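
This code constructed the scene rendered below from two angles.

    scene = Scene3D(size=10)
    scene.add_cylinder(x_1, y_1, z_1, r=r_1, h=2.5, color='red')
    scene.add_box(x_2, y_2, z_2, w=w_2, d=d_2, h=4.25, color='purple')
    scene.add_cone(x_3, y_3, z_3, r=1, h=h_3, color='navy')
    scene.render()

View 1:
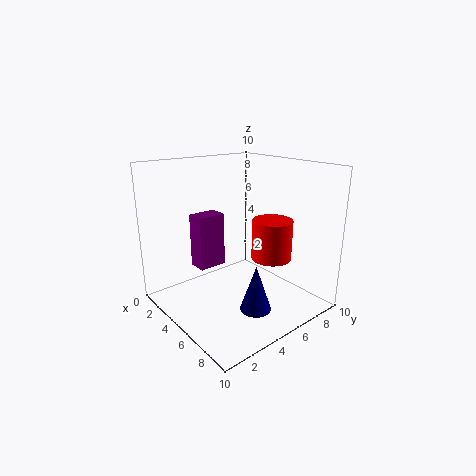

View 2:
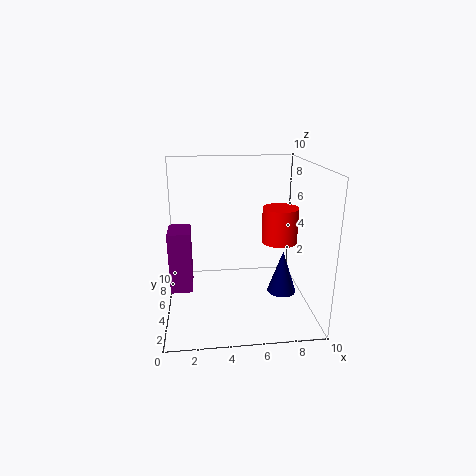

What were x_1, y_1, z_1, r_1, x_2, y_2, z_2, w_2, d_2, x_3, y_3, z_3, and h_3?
x_1 = 8, y_1 = 5.25, z_1 = 4.5, r_1 = 1.25, x_2 = 0.25, y_2 = 4, z_2 = 1.5, w_2 = 1.5, d_2 = 2.25, x_3 = 8, y_3 = 4, z_3 = 1.25, h_3 = 3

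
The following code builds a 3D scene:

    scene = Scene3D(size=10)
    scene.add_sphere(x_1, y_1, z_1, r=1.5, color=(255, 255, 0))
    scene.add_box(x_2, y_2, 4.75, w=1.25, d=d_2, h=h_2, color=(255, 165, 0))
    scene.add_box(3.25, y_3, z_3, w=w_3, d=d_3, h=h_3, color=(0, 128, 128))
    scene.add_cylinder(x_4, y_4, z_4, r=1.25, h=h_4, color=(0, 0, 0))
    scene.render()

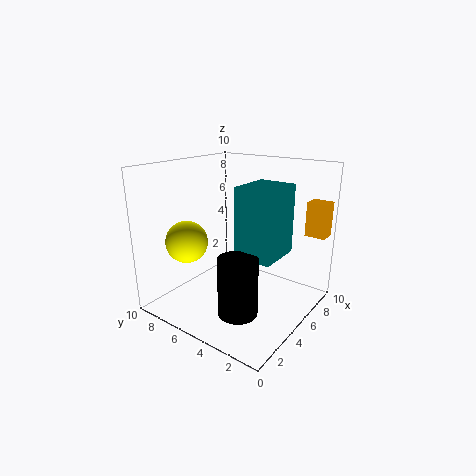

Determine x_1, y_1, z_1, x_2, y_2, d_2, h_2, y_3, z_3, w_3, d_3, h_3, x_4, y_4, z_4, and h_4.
x_1 = 3.25
y_1 = 8.25
z_1 = 4.5
x_2 = 8.75
y_2 = 0.25
d_2 = 1.5
h_2 = 2.5
y_3 = 1.5
z_3 = 4.5
w_3 = 3
d_3 = 2.5
h_3 = 4.5
x_4 = 2.25
y_4 = 3
z_4 = 1.25
h_4 = 3.75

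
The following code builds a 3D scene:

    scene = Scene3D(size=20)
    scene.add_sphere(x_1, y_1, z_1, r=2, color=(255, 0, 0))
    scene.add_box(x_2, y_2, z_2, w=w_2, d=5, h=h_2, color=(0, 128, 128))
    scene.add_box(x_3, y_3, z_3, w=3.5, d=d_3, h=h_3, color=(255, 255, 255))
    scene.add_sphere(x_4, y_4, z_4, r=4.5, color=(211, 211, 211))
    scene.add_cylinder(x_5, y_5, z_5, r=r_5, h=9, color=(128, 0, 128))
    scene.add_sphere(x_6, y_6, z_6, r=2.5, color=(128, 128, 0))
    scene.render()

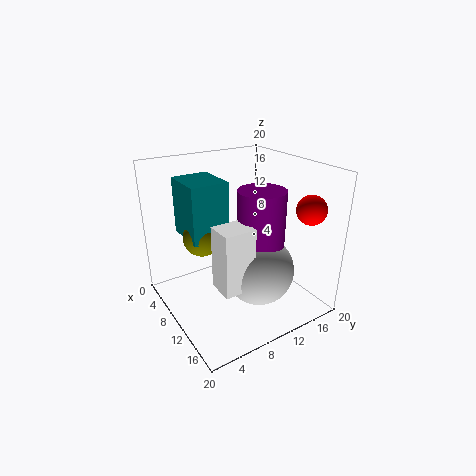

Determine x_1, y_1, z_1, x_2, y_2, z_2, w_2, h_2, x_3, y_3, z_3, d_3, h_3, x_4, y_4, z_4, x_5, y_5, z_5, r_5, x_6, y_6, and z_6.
x_1 = 16; y_1 = 17.5; z_1 = 14.5; x_2 = 5; y_2 = 3; z_2 = 11; w_2 = 6; h_2 = 7.5; x_3 = 13.5; y_3 = 4; z_3 = 6.5; d_3 = 4; h_3 = 8; x_4 = 15; y_4 = 10; z_4 = 7.5; x_5 = 14.5; y_5 = 10.5; z_5 = 9; r_5 = 3; x_6 = 9; y_6 = 5; z_6 = 11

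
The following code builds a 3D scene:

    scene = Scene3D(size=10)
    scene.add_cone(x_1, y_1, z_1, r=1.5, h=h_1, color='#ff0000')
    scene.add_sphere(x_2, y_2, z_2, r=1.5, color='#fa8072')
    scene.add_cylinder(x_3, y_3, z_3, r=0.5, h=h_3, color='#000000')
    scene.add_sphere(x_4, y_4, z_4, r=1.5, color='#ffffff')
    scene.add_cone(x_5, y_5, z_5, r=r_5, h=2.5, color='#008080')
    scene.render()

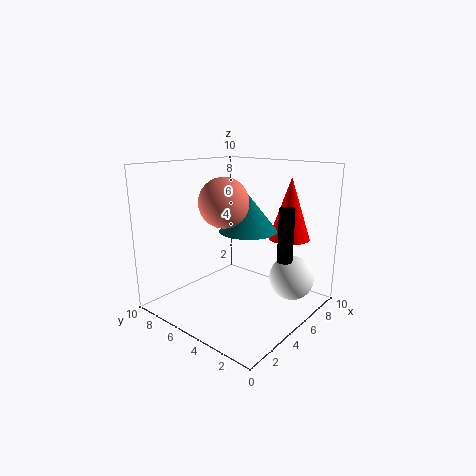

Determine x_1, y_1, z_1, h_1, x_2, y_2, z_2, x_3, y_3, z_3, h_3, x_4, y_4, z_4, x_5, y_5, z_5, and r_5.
x_1 = 8.5; y_1 = 3; z_1 = 4.5; h_1 = 4.5; x_2 = 2.5; y_2 = 4; z_2 = 8; x_3 = 5.5; y_3 = 1.5; z_3 = 4; h_3 = 3.5; x_4 = 6.5; y_4 = 1.5; z_4 = 2.5; x_5 = 5.5; y_5 = 4.5; z_5 = 5.5; r_5 = 2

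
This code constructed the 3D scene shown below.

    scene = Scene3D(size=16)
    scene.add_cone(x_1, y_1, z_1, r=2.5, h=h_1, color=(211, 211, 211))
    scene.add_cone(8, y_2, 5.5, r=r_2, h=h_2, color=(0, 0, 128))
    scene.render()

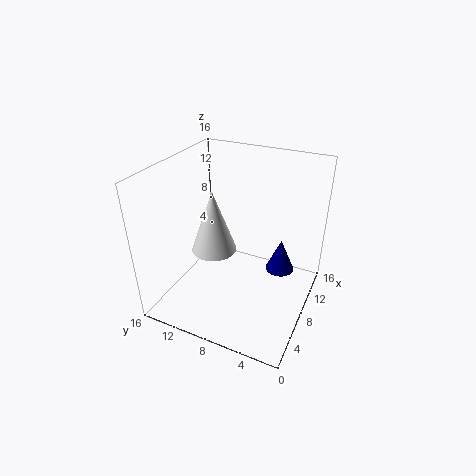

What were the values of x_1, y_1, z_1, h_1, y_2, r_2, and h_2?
x_1 = 7, y_1 = 10.5, z_1 = 6.5, h_1 = 7, y_2 = 3, r_2 = 1.5, h_2 = 3.5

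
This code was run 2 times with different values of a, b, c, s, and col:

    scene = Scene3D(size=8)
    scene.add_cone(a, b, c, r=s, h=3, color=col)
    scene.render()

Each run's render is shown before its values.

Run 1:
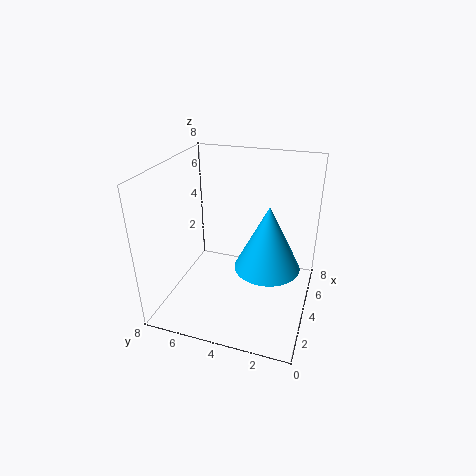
a = 1.5
b = 1.75
c = 4.25
s = 1.5
col = 'deepskyblue'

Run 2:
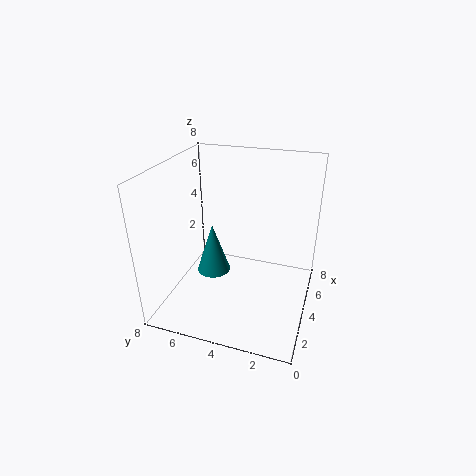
a = 4.5
b = 5.75
c = 1.25
s = 1
col = 'teal'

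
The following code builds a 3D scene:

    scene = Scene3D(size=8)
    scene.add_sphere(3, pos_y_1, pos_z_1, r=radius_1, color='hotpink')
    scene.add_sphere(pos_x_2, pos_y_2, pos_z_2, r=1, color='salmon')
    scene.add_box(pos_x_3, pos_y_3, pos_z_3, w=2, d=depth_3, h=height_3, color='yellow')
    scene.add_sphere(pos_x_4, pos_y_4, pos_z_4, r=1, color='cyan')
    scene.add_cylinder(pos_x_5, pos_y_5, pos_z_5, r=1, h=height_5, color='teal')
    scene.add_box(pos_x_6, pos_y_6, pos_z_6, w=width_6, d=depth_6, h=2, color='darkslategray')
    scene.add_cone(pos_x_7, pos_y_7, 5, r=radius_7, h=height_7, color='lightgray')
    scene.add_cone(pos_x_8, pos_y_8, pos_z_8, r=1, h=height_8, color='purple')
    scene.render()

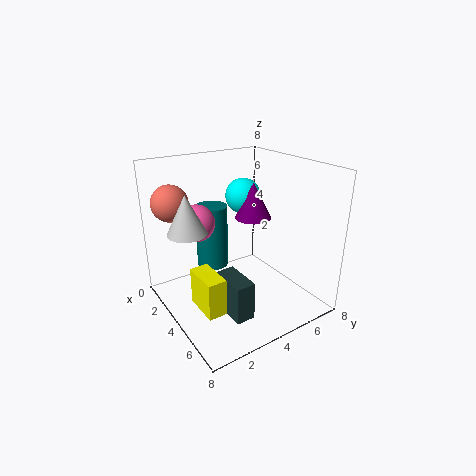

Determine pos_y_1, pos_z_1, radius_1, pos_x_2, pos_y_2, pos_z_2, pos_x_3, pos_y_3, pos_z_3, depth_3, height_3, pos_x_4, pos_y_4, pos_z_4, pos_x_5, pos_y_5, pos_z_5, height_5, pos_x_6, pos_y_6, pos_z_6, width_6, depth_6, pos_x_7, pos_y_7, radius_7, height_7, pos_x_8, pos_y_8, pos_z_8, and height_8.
pos_y_1 = 2; pos_z_1 = 5; radius_1 = 1; pos_x_2 = 2; pos_y_2 = 1; pos_z_2 = 6; pos_x_3 = 4; pos_y_3 = 1; pos_z_3 = 1; depth_3 = 1; height_3 = 2; pos_x_4 = 3; pos_y_4 = 5; pos_z_4 = 6; pos_x_5 = 1; pos_y_5 = 4; pos_z_5 = 1; height_5 = 4; pos_x_6 = 5; pos_y_6 = 2; pos_z_6 = 1; width_6 = 2; depth_6 = 1; pos_x_7 = 4; pos_y_7 = 1; radius_7 = 1; height_7 = 2; pos_x_8 = 4; pos_y_8 = 5; pos_z_8 = 5; height_8 = 2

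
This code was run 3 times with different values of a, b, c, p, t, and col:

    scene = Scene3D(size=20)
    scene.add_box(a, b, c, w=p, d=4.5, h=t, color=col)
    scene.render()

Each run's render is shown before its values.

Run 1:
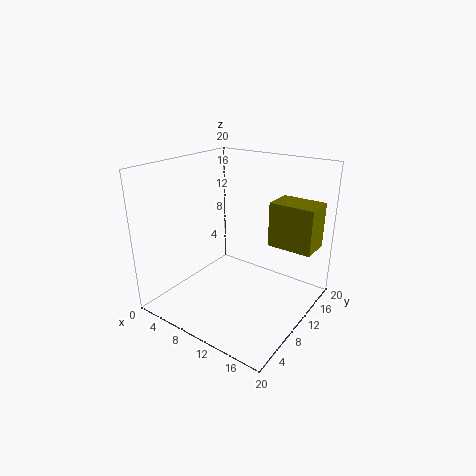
a = 12.5; b = 14; c = 8; p = 6.5; t = 6.5; col = 'olive'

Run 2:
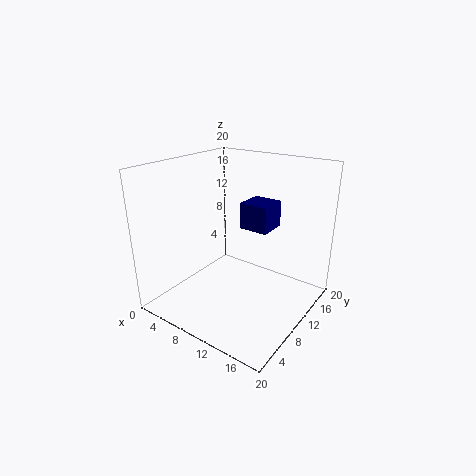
a = 7.5; b = 14; c = 9.5; p = 4.5; t = 4; col = 'navy'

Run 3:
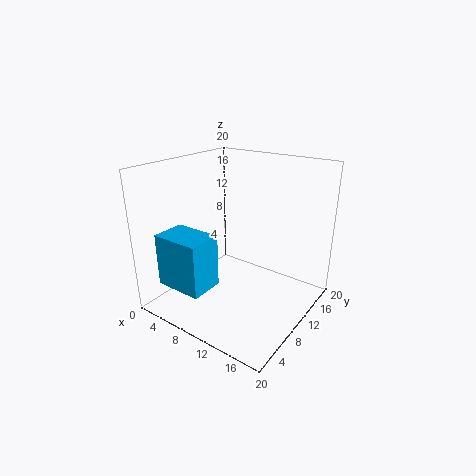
a = 3.5; b = 1; c = 5; p = 6.5; t = 7; col = 'deepskyblue'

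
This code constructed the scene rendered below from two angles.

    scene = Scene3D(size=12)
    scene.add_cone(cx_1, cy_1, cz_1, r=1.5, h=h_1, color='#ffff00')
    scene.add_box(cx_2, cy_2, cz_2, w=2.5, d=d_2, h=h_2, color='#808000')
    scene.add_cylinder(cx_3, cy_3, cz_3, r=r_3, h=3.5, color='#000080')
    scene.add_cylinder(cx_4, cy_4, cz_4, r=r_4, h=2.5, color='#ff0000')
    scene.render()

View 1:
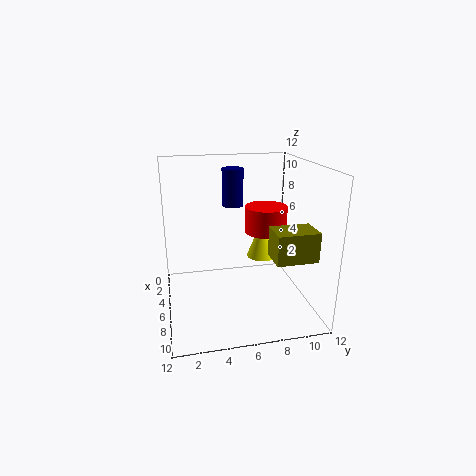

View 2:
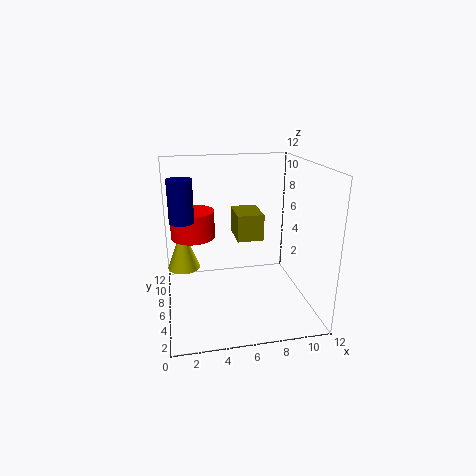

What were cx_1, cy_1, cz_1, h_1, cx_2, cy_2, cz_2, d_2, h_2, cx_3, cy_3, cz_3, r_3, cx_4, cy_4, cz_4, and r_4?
cx_1 = 1.5, cy_1 = 9.5, cz_1 = 2, h_1 = 4, cx_2 = 6.5, cy_2 = 8.5, cz_2 = 4.5, d_2 = 3.5, h_2 = 2.5, cx_3 = 1.5, cy_3 = 6.5, cz_3 = 7.5, r_3 = 1, cx_4 = 2.5, cy_4 = 9.5, cz_4 = 5, r_4 = 2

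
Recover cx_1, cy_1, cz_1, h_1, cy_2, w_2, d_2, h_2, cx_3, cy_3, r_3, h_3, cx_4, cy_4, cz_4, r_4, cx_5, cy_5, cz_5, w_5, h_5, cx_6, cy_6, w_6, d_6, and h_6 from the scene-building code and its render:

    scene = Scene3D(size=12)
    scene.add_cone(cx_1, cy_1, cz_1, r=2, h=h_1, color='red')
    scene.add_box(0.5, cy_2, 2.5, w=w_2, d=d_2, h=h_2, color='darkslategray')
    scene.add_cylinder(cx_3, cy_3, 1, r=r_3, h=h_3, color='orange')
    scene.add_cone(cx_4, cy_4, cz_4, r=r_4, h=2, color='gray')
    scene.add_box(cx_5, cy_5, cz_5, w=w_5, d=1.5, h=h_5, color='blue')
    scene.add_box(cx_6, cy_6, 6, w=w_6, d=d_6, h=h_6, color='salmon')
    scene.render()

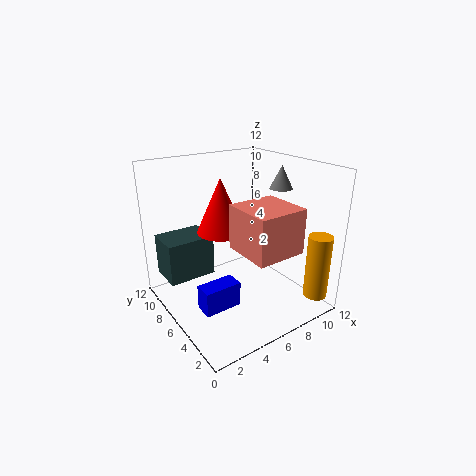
cx_1 = 5, cy_1 = 7, cz_1 = 6.5, h_1 = 4.5, cy_2 = 7.5, w_2 = 4, d_2 = 3, h_2 = 3.5, cx_3 = 11, cy_3 = 1.5, r_3 = 1, h_3 = 5.5, cx_4 = 10.5, cy_4 = 6, cz_4 = 9.5, r_4 = 1, cx_5 = 1.5, cy_5 = 3.5, cz_5 = 1.5, w_5 = 3, h_5 = 2, cx_6 = 4.5, cy_6 = 1, w_6 = 4, d_6 = 4, h_6 = 3.5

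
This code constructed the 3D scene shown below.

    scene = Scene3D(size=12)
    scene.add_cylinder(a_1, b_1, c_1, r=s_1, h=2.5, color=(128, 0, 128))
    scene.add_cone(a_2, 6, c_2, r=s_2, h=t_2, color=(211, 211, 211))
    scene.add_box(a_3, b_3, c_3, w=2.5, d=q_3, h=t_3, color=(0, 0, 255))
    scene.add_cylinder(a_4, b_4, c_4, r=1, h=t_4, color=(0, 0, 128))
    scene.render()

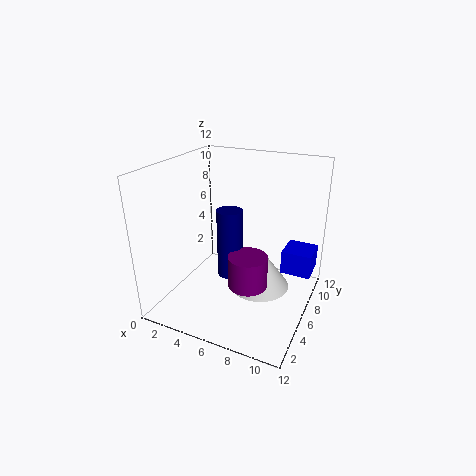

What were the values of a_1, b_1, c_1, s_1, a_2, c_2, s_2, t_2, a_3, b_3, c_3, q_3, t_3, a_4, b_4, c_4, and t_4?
a_1 = 8
b_1 = 3.5
c_1 = 3.5
s_1 = 1.5
a_2 = 8
c_2 = 2
s_2 = 2.5
t_2 = 3.5
a_3 = 9.5
b_3 = 7
c_3 = 3
q_3 = 2.5
t_3 = 2
a_4 = 6
b_4 = 4.5
c_4 = 3.5
t_4 = 5.5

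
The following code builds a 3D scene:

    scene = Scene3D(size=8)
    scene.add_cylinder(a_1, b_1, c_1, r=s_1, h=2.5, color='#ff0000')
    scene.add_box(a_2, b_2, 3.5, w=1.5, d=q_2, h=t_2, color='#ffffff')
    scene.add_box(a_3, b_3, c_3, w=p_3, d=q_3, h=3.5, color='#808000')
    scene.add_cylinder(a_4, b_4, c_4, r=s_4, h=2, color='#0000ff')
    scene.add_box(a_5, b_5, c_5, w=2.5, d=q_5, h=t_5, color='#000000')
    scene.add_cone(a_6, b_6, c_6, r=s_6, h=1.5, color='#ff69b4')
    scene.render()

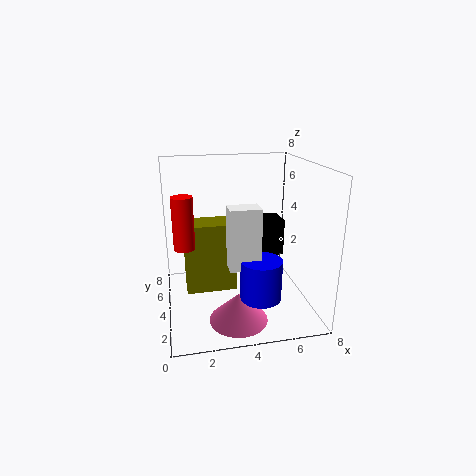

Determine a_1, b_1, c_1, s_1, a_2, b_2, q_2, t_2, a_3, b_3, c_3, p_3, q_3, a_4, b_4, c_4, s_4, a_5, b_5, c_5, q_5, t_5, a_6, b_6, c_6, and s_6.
a_1 = 1; b_1 = 2; c_1 = 4.5; s_1 = 0.5; a_2 = 3; b_2 = 1; q_2 = 1; t_2 = 3; a_3 = 1; b_3 = 2; c_3 = 2; p_3 = 2.5; q_3 = 1.5; a_4 = 4.5; b_4 = 1; c_4 = 2; s_4 = 1; a_5 = 4; b_5 = 3.5; c_5 = 3; q_5 = 1.5; t_5 = 2; a_6 = 3.5; b_6 = 1.5; c_6 = 0.5; s_6 = 1.5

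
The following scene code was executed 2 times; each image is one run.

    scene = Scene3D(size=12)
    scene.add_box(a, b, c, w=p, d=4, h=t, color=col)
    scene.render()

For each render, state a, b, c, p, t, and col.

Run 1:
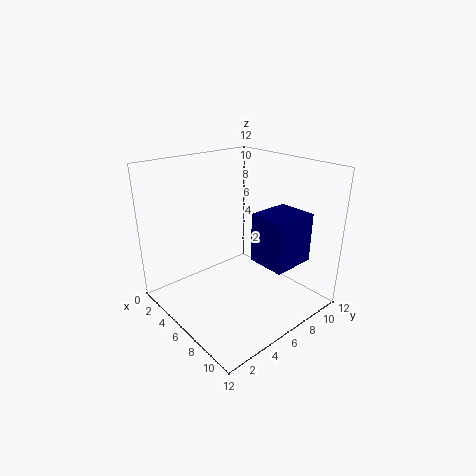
a = 5.5; b = 8; c = 3; p = 3.5; t = 4.5; col = 'navy'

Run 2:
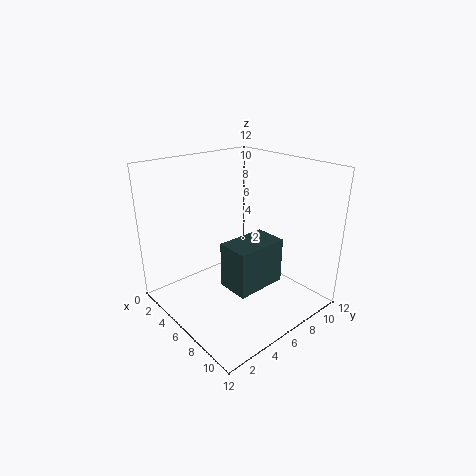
a = 7.5; b = 3; c = 3.5; p = 2.5; t = 3.5; col = 'darkslategray'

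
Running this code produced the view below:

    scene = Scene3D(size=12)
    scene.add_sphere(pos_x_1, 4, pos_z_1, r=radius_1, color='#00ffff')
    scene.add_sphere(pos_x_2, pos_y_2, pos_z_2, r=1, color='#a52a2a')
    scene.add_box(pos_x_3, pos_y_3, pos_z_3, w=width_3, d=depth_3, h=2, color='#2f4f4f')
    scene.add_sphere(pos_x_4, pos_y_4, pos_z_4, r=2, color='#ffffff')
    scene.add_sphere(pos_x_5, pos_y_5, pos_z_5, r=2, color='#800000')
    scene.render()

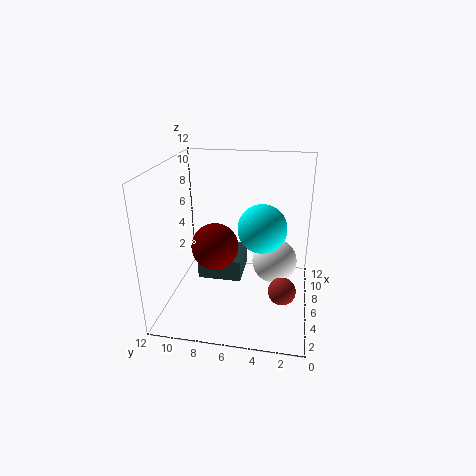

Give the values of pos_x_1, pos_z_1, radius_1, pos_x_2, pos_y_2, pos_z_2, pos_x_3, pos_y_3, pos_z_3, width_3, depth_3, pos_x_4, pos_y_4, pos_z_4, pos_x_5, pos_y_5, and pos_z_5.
pos_x_1 = 6, pos_z_1 = 7, radius_1 = 2, pos_x_2 = 2, pos_y_2 = 2, pos_z_2 = 4, pos_x_3 = 7, pos_y_3 = 6, pos_z_3 = 1, width_3 = 4, depth_3 = 4, pos_x_4 = 8, pos_y_4 = 3, pos_z_4 = 3, pos_x_5 = 6, pos_y_5 = 8, pos_z_5 = 5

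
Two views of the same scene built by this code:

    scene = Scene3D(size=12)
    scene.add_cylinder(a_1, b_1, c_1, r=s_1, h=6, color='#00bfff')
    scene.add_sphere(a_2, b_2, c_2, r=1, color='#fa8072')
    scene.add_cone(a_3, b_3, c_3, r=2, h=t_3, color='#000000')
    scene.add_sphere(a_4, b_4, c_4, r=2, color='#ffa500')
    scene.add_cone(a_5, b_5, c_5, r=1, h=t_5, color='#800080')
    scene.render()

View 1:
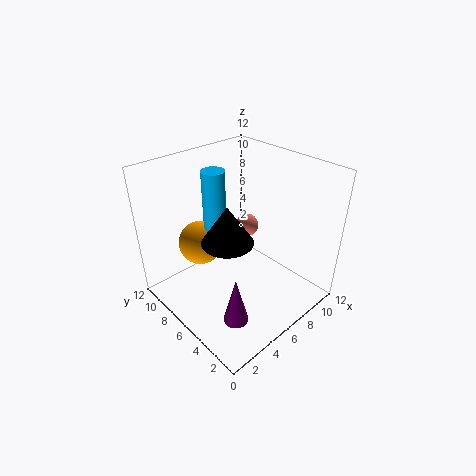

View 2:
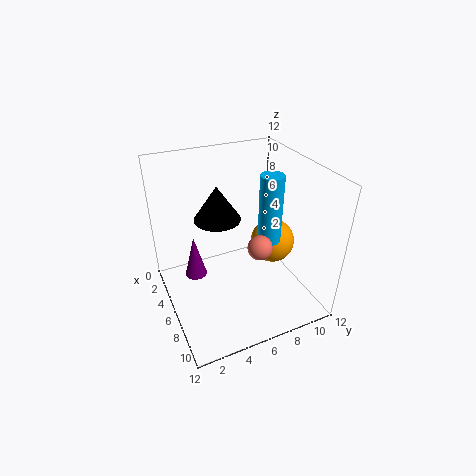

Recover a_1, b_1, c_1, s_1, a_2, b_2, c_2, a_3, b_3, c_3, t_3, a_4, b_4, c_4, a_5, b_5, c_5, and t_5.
a_1 = 6; b_1 = 9; c_1 = 5; s_1 = 1; a_2 = 8; b_2 = 7; c_2 = 6; a_3 = 4; b_3 = 5; c_3 = 7; t_3 = 3; a_4 = 5; b_4 = 10; c_4 = 4; a_5 = 3; b_5 = 3; c_5 = 1; t_5 = 4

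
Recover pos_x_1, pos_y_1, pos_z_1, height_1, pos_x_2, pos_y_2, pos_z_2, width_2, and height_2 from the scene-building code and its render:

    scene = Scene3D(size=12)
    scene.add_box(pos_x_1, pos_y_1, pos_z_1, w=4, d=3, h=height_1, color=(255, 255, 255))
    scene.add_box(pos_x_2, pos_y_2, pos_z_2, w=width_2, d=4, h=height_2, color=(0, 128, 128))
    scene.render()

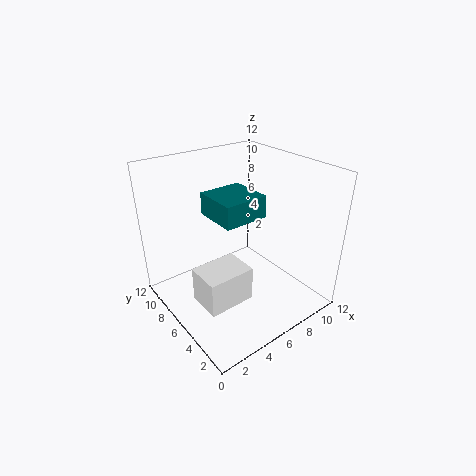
pos_x_1 = 2
pos_y_1 = 4
pos_z_1 = 1
height_1 = 3
pos_x_2 = 5
pos_y_2 = 6
pos_z_2 = 7
width_2 = 4
height_2 = 2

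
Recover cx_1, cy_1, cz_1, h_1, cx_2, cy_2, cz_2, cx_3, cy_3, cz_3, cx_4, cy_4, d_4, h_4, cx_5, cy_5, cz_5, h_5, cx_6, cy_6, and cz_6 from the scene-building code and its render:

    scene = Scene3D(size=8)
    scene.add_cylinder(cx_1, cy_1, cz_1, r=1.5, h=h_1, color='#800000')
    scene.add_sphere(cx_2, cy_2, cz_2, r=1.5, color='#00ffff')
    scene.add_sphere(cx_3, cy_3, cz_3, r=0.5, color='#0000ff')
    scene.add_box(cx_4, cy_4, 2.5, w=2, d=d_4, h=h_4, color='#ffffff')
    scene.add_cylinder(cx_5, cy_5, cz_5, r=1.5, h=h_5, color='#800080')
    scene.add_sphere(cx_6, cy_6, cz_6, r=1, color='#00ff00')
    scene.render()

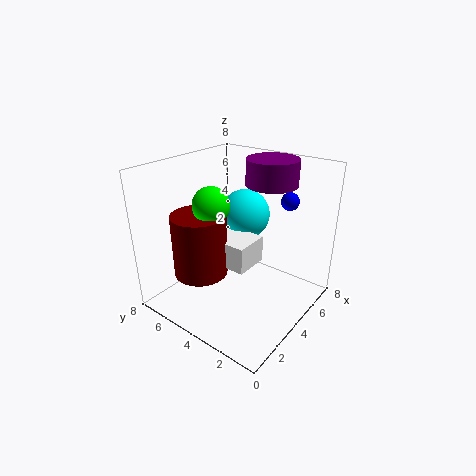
cx_1 = 2.5, cy_1 = 5.5, cz_1 = 2, h_1 = 3.5, cx_2 = 6, cy_2 = 5, cz_2 = 4.5, cx_3 = 6, cy_3 = 2, cz_3 = 6, cx_4 = 3, cy_4 = 3, d_4 = 2.5, h_4 = 1.5, cx_5 = 6.5, cy_5 = 3.5, cz_5 = 6.5, h_5 = 1.5, cx_6 = 3, cy_6 = 5, cz_6 = 6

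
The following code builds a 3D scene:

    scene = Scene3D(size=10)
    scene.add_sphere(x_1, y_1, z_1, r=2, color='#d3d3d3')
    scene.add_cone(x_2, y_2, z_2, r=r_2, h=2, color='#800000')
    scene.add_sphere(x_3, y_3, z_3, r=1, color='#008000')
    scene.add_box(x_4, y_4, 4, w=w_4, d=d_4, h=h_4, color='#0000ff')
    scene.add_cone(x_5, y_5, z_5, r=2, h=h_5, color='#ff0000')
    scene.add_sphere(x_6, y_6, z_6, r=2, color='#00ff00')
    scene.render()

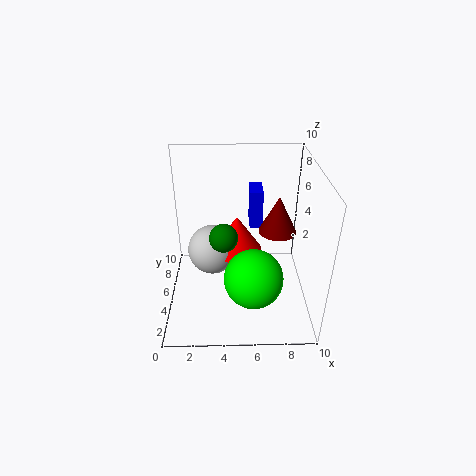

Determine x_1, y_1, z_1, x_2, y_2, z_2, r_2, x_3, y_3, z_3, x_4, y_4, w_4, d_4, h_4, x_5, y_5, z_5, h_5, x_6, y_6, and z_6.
x_1 = 3; y_1 = 8; z_1 = 2; x_2 = 7; y_2 = 1; z_2 = 8; r_2 = 1; x_3 = 4; y_3 = 5; z_3 = 5; x_4 = 6; y_4 = 8; w_4 = 1; d_4 = 2; h_4 = 3; x_5 = 5; y_5 = 8; z_5 = 2; h_5 = 3; x_6 = 6; y_6 = 3; z_6 = 3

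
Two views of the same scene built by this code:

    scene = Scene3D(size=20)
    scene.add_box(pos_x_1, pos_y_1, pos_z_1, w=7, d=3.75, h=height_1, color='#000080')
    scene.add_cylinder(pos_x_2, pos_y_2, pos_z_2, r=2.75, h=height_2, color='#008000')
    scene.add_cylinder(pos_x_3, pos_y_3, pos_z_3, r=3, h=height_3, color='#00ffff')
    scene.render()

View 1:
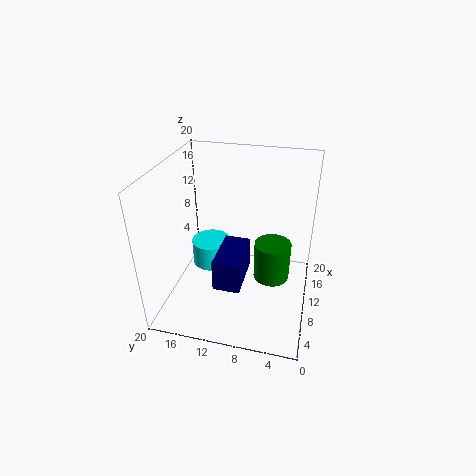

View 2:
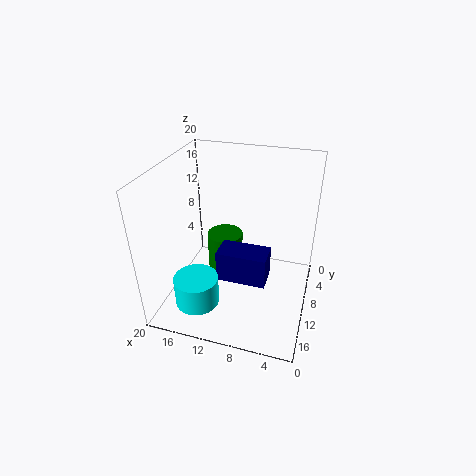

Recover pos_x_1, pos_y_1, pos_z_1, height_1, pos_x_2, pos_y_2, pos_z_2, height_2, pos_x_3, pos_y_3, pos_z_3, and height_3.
pos_x_1 = 5.5; pos_y_1 = 8.75; pos_z_1 = 4; height_1 = 4.5; pos_x_2 = 13.5; pos_y_2 = 5.5; pos_z_2 = 1.5; height_2 = 6; pos_x_3 = 14.25; pos_y_3 = 15.5; pos_z_3 = 2.25; height_3 = 4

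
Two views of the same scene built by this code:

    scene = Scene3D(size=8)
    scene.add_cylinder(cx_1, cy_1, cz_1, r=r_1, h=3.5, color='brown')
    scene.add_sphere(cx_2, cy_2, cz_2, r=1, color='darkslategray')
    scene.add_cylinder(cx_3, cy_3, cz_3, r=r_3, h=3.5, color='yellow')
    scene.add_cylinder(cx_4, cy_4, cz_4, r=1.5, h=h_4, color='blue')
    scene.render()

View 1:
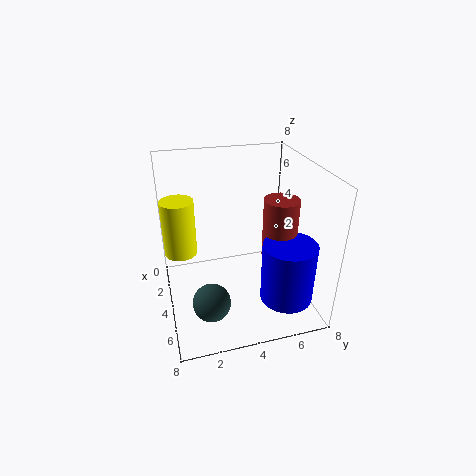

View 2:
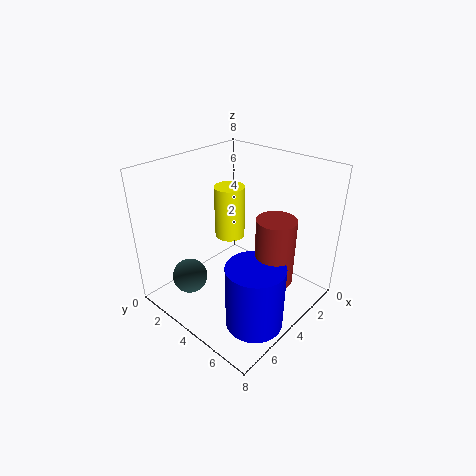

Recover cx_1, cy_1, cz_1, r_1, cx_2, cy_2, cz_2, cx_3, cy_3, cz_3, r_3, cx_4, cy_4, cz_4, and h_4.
cx_1 = 4, cy_1 = 6.5, cz_1 = 2.5, r_1 = 1, cx_2 = 6, cy_2 = 2, cz_2 = 1.5, cx_3 = 1.5, cy_3 = 1, cz_3 = 2, r_3 = 1, cx_4 = 5.5, cy_4 = 6.5, cz_4 = 0.5, h_4 = 3.5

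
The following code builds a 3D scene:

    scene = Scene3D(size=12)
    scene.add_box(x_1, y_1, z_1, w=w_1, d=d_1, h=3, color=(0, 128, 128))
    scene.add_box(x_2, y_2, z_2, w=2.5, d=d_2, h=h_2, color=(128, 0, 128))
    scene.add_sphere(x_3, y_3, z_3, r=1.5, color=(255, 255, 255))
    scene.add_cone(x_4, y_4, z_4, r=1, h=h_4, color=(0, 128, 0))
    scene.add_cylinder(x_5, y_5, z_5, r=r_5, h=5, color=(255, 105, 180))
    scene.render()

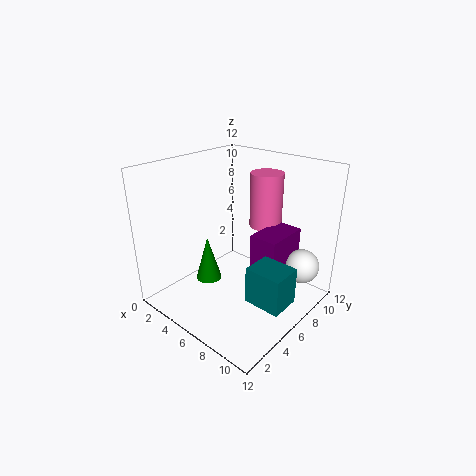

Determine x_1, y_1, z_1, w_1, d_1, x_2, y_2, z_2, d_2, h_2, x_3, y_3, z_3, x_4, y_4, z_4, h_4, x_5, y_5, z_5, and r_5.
x_1 = 8.5, y_1 = 4, z_1 = 2, w_1 = 3, d_1 = 2.5, x_2 = 6.5, y_2 = 7, z_2 = 1.5, d_2 = 4, h_2 = 4.5, x_3 = 10, y_3 = 10, z_3 = 3, x_4 = 5.5, y_4 = 3, z_4 = 3.5, h_4 = 3.5, x_5 = 5.5, y_5 = 10.5, z_5 = 5.5, r_5 = 1.5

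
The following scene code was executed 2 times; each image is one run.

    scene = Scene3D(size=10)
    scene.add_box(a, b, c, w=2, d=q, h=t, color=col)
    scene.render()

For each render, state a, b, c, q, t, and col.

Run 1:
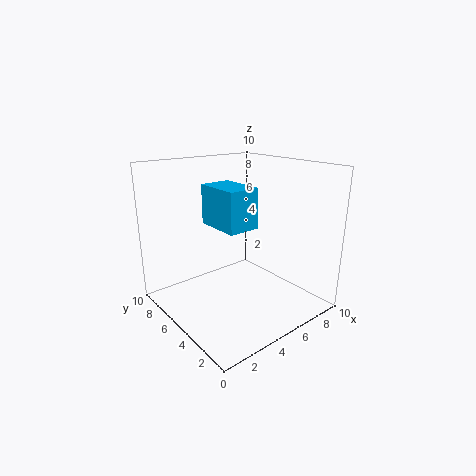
a = 2.5; b = 2.5; c = 6.5; q = 3; t = 2.5; col = 'deepskyblue'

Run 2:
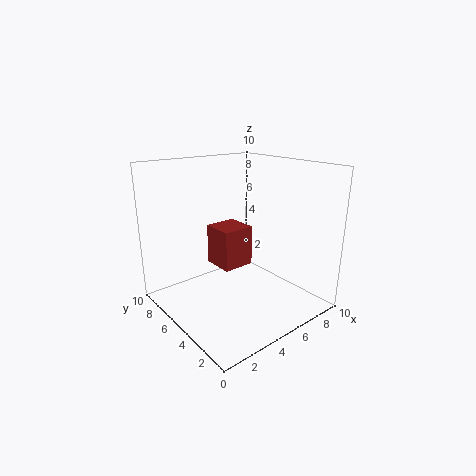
a = 2.5; b = 3; c = 4; q = 2; t = 2.5; col = 'brown'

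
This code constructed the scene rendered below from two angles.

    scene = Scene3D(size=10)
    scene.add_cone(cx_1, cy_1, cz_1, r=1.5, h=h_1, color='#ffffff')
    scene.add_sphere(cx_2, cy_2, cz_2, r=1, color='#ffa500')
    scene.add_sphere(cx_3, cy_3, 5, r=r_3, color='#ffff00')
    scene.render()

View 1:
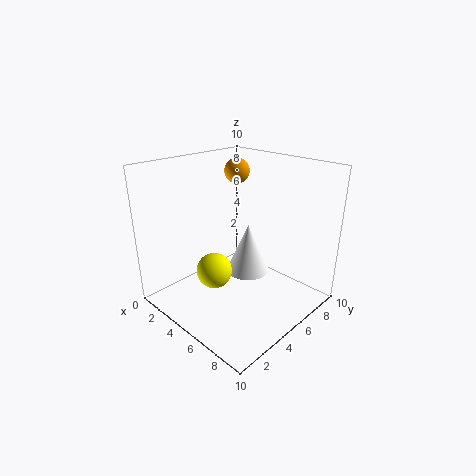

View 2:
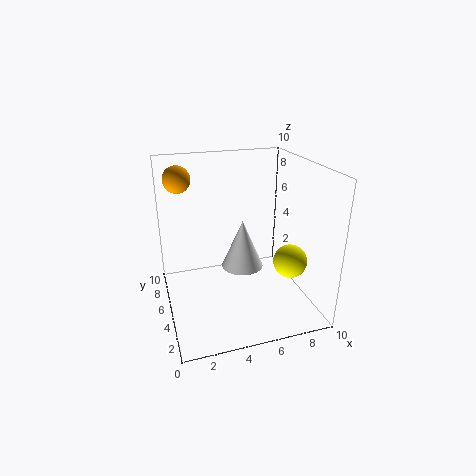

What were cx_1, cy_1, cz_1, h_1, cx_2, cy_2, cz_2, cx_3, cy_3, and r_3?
cx_1 = 5.5; cy_1 = 5.5; cz_1 = 2.5; h_1 = 3.5; cx_2 = 1.5; cy_2 = 8.5; cz_2 = 8.5; cx_3 = 7; cy_3 = 1; r_3 = 1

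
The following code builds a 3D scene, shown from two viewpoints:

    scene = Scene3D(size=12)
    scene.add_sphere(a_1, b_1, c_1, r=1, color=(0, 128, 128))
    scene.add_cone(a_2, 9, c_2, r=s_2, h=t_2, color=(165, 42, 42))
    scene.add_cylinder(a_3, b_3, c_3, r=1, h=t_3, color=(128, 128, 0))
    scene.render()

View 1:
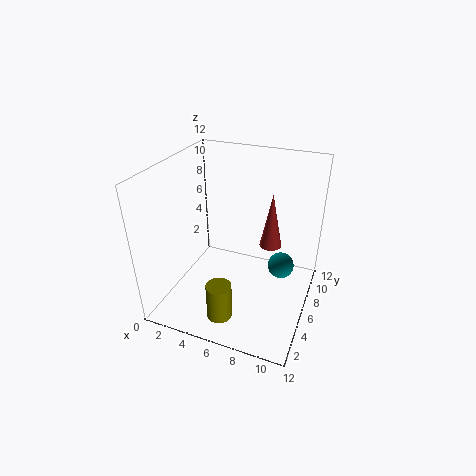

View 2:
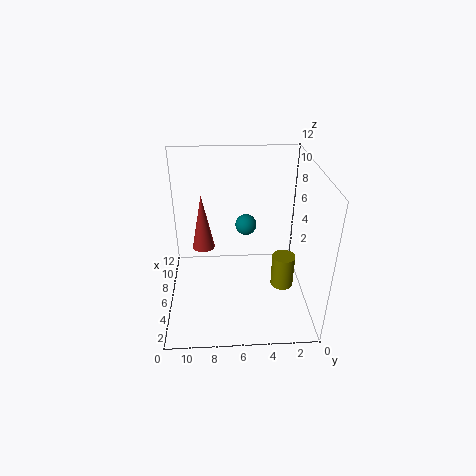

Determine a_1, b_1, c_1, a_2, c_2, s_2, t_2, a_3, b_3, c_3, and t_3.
a_1 = 10; b_1 = 5; c_1 = 5; a_2 = 8; c_2 = 4; s_2 = 1; t_2 = 5; a_3 = 6; b_3 = 2; c_3 = 1; t_3 = 3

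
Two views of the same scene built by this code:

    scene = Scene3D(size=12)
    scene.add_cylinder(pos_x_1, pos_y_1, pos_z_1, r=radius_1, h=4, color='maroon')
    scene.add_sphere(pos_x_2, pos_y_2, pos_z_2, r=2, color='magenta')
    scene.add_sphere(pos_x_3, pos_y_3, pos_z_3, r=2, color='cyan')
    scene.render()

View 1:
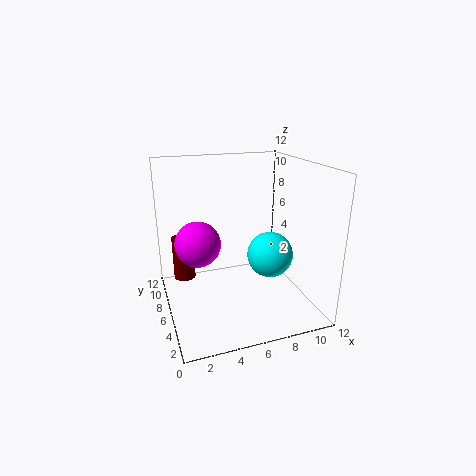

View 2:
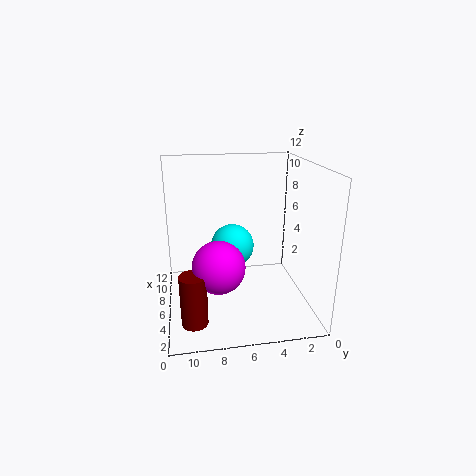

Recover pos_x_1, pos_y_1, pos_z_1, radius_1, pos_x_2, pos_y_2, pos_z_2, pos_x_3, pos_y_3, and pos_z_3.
pos_x_1 = 2, pos_y_1 = 10, pos_z_1 = 1, radius_1 = 1, pos_x_2 = 3, pos_y_2 = 8, pos_z_2 = 5, pos_x_3 = 9, pos_y_3 = 6, pos_z_3 = 4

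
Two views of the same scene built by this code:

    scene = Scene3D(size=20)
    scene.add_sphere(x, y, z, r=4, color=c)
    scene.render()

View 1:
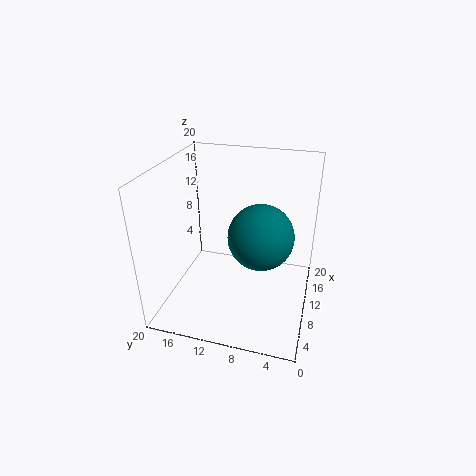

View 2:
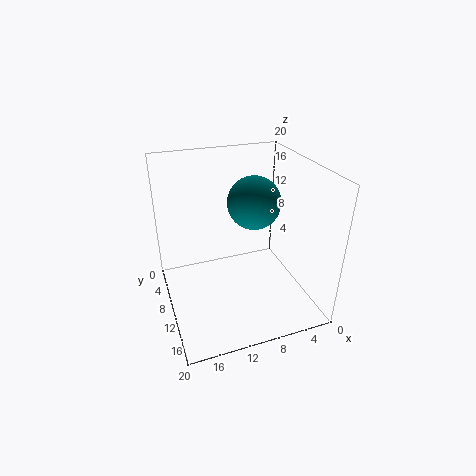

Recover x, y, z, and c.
x = 6, y = 6, z = 13, c = 'teal'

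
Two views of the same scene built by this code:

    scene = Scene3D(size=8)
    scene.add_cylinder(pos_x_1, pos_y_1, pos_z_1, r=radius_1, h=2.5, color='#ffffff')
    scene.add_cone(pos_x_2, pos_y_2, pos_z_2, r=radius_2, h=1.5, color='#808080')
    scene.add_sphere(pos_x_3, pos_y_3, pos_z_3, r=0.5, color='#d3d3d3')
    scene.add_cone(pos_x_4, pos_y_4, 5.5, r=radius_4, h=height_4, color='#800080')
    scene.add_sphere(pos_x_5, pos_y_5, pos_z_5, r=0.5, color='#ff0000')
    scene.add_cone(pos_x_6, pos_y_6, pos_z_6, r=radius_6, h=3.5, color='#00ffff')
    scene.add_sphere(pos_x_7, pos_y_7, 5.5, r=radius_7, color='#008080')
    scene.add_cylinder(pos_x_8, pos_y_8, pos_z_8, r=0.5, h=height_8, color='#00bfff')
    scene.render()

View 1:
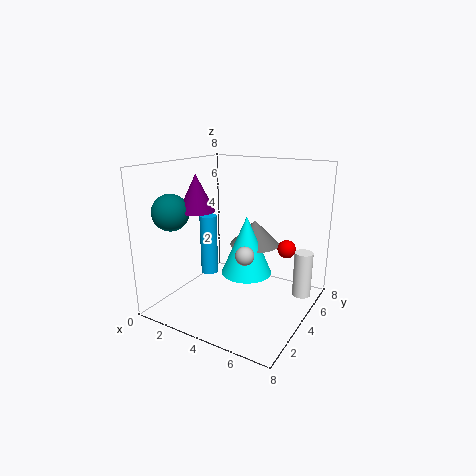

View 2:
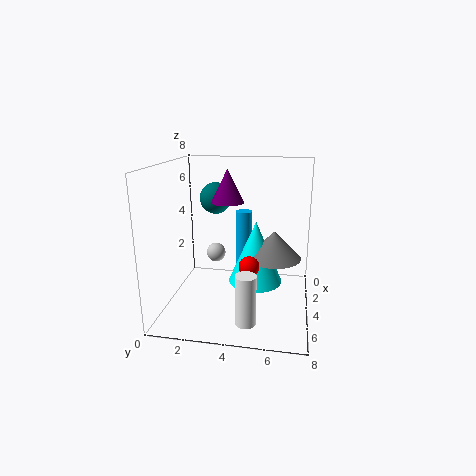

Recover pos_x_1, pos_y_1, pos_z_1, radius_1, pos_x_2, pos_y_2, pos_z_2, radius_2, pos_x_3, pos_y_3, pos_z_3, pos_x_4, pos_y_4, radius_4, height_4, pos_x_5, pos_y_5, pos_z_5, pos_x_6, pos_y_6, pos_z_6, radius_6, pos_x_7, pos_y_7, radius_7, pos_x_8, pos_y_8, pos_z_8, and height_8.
pos_x_1 = 7.5; pos_y_1 = 5; pos_z_1 = 1; radius_1 = 0.5; pos_x_2 = 4; pos_y_2 = 6; pos_z_2 = 3; radius_2 = 1.5; pos_x_3 = 5; pos_y_3 = 3; pos_z_3 = 3.5; pos_x_4 = 2; pos_y_4 = 3; radius_4 = 1; height_4 = 2; pos_x_5 = 6.5; pos_y_5 = 5; pos_z_5 = 3.5; pos_x_6 = 4; pos_y_6 = 5; pos_z_6 = 1.5; radius_6 = 1.5; pos_x_7 = 1; pos_y_7 = 2; radius_7 = 1; pos_x_8 = 2; pos_y_8 = 4; pos_z_8 = 1.5; height_8 = 3.5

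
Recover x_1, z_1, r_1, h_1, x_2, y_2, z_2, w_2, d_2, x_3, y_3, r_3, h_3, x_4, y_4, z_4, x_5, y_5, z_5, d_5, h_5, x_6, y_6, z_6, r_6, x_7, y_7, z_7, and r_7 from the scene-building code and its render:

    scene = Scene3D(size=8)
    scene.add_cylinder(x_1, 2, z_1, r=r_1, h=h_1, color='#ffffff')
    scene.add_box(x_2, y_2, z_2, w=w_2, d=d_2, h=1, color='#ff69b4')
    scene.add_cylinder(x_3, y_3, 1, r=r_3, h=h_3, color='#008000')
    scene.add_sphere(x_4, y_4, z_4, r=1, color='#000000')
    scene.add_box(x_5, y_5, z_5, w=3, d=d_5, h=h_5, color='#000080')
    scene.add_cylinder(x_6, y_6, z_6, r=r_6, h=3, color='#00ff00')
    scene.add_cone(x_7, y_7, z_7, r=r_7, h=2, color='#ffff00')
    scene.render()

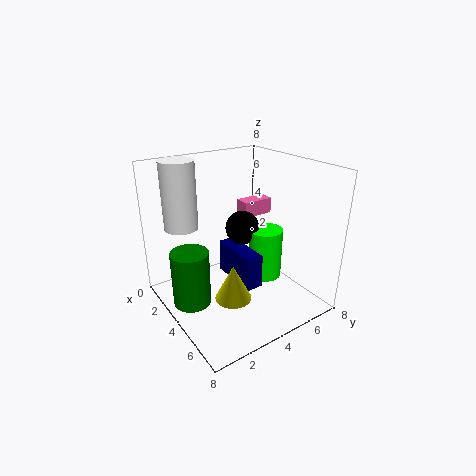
x_1 = 1, z_1 = 4, r_1 = 1, h_1 = 4, x_2 = 1, y_2 = 6, z_2 = 4, w_2 = 1, d_2 = 2, x_3 = 4, y_3 = 1, r_3 = 1, h_3 = 3, x_4 = 3, y_4 = 5, z_4 = 4, x_5 = 2, y_5 = 4, z_5 = 1, d_5 = 1, h_5 = 2, x_6 = 4, y_6 = 6, z_6 = 1, r_6 = 1, x_7 = 5, y_7 = 3, z_7 = 1, r_7 = 1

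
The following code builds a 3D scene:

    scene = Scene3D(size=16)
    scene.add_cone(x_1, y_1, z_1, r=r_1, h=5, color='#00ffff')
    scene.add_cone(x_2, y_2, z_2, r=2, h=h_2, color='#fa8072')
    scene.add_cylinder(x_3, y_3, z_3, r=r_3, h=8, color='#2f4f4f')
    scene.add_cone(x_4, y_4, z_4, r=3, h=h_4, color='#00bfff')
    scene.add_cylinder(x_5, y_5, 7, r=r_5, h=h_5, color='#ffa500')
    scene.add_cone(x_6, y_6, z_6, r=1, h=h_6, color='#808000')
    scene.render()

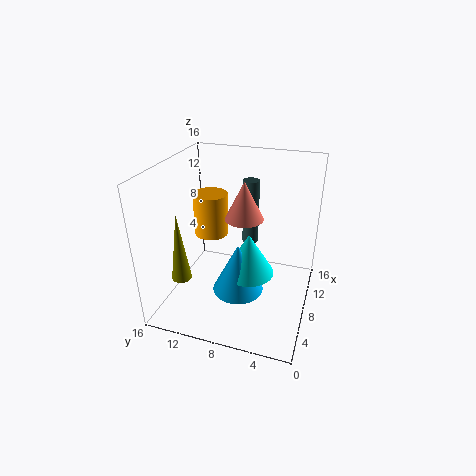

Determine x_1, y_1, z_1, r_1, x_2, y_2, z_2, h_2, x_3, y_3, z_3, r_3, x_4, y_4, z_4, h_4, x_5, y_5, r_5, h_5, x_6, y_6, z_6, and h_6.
x_1 = 9; y_1 = 7; z_1 = 3; r_1 = 3; x_2 = 7; y_2 = 7; z_2 = 11; h_2 = 4; x_3 = 13; y_3 = 8; z_3 = 5; r_3 = 1; x_4 = 8; y_4 = 8; z_4 = 1; h_4 = 6; x_5 = 10; y_5 = 12; r_5 = 2; h_5 = 5; x_6 = 2; y_6 = 12; z_6 = 6; h_6 = 7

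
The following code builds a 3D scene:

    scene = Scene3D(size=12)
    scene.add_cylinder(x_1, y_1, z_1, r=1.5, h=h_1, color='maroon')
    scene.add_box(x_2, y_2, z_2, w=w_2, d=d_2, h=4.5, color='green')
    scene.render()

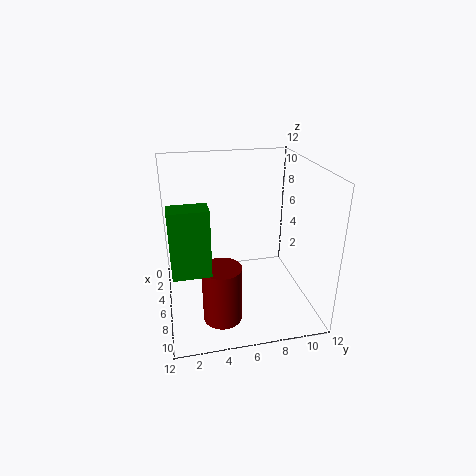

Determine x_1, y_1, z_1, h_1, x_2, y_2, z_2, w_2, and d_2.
x_1 = 9.5
y_1 = 4
z_1 = 1
h_1 = 4.5
x_2 = 10.5
y_2 = 0.5
z_2 = 6.5
w_2 = 1.5
d_2 = 2.5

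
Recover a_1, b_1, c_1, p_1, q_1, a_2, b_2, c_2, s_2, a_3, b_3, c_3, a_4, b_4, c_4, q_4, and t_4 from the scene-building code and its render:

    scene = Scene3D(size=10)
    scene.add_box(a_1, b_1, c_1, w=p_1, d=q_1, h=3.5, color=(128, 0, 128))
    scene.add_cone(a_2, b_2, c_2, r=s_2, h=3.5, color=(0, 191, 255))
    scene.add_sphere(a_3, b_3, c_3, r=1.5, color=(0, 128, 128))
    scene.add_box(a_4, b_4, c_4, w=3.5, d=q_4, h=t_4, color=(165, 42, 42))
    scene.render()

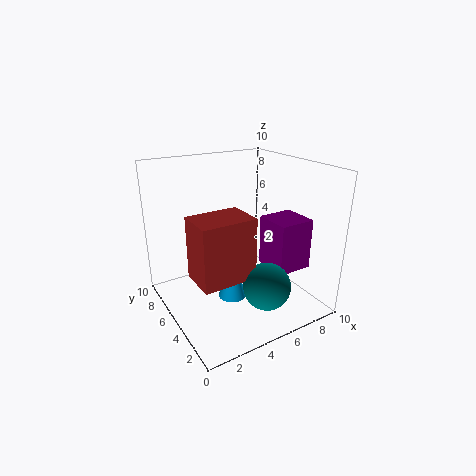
a_1 = 6.5; b_1 = 2; c_1 = 3; p_1 = 2.5; q_1 = 2.5; a_2 = 4.5; b_2 = 5; c_2 = 0.5; s_2 = 1; a_3 = 5; b_3 = 1.5; c_3 = 3; a_4 = 1; b_4 = 2; c_4 = 3.5; q_4 = 2.5; t_4 = 4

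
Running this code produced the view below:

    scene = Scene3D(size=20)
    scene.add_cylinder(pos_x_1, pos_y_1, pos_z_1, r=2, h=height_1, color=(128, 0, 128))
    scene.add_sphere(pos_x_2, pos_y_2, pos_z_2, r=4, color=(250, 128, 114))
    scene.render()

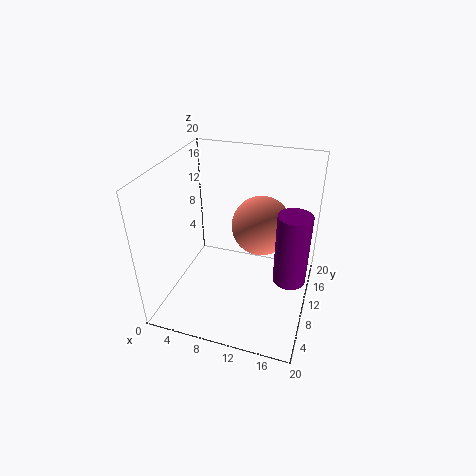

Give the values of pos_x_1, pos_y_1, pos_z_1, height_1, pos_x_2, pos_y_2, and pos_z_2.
pos_x_1 = 18, pos_y_1 = 6, pos_z_1 = 8, height_1 = 9, pos_x_2 = 13, pos_y_2 = 11, pos_z_2 = 12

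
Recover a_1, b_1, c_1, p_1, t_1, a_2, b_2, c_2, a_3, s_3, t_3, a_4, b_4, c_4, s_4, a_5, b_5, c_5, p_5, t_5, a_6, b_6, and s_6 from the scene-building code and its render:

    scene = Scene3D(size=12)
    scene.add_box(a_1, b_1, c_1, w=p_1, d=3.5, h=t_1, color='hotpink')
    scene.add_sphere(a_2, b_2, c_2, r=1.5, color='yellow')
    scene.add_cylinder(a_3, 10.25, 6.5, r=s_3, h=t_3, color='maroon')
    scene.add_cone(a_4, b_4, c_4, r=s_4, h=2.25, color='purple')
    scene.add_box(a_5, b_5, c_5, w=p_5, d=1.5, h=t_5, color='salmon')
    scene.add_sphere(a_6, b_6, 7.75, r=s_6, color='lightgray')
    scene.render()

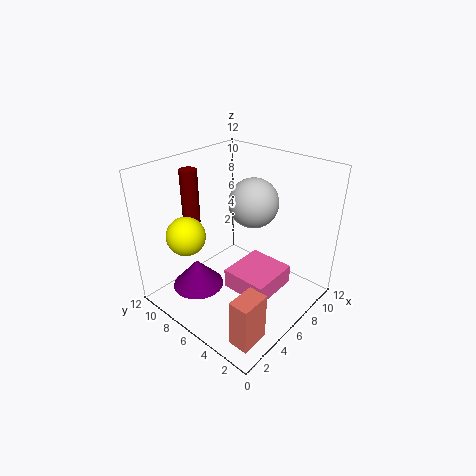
a_1 = 3
b_1 = 1.25
c_1 = 3.5
p_1 = 3.75
t_1 = 1.5
a_2 = 2
b_2 = 7.75
c_2 = 7.25
a_3 = 4.75
s_3 = 0.75
t_3 = 4.75
a_4 = 2.25
b_4 = 7
c_4 = 3
s_4 = 2
a_5 = 0.5
b_5 = 0.5
c_5 = 1.25
p_5 = 2.25
t_5 = 3.75
a_6 = 9.25
b_6 = 7
s_6 = 2.25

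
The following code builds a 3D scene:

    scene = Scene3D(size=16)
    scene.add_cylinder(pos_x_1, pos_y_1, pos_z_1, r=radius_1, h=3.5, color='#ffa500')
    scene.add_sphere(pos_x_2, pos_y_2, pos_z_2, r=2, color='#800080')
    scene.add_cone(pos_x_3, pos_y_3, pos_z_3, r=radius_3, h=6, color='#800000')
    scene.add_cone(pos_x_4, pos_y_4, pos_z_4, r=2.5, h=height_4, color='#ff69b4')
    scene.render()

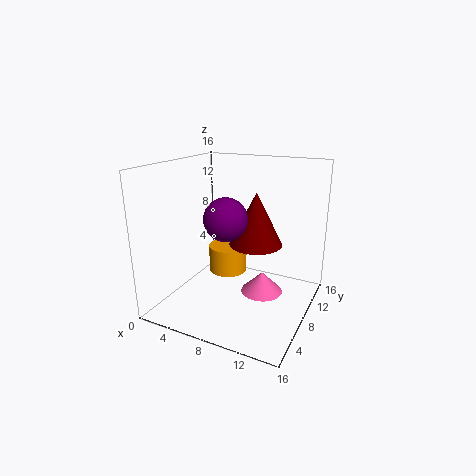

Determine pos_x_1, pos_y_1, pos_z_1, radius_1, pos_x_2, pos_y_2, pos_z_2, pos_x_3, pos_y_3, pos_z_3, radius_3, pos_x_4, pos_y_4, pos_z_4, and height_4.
pos_x_1 = 4
pos_y_1 = 13
pos_z_1 = 1
radius_1 = 2.5
pos_x_2 = 9.5
pos_y_2 = 2.5
pos_z_2 = 12
pos_x_3 = 9.5
pos_y_3 = 9.5
pos_z_3 = 7
radius_3 = 3
pos_x_4 = 10
pos_y_4 = 10.5
pos_z_4 = 0.5
height_4 = 2.5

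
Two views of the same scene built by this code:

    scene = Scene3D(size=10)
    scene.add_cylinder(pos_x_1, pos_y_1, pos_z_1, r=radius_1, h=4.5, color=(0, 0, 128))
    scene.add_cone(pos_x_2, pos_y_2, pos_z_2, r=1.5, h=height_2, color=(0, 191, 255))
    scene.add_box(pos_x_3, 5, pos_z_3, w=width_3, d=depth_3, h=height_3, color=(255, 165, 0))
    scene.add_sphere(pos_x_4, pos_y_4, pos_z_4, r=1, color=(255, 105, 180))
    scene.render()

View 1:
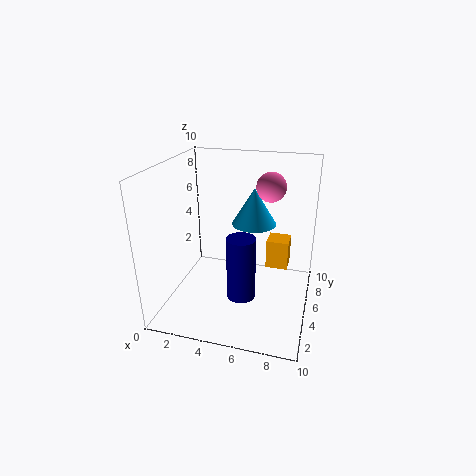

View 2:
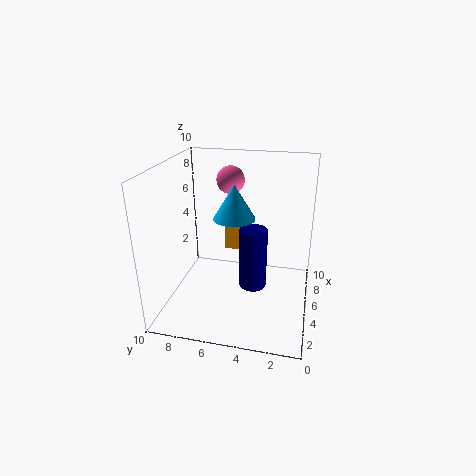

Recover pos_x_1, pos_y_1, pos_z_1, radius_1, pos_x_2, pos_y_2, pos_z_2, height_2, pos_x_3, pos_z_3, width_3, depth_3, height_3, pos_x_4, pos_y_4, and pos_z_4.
pos_x_1 = 5.5
pos_y_1 = 4
pos_z_1 = 1
radius_1 = 1
pos_x_2 = 6
pos_y_2 = 5.5
pos_z_2 = 6
height_2 = 2.5
pos_x_3 = 7
pos_z_3 = 3
width_3 = 1.5
depth_3 = 1.5
height_3 = 2
pos_x_4 = 7
pos_y_4 = 6
pos_z_4 = 8.5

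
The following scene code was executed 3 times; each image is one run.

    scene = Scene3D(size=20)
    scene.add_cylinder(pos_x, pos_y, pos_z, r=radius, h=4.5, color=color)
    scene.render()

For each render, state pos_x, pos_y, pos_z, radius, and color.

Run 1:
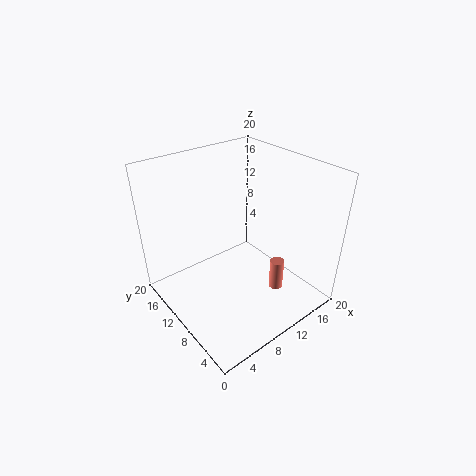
pos_x = 14
pos_y = 6
pos_z = 2
radius = 1
color = 'salmon'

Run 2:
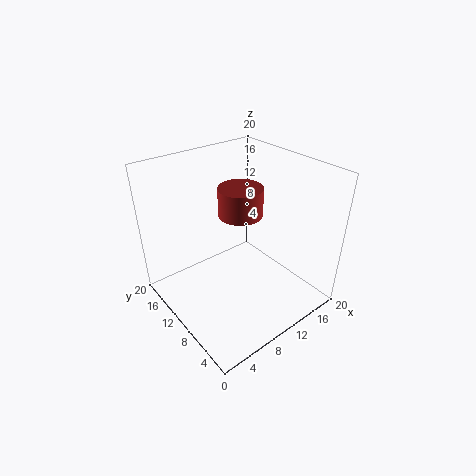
pos_x = 14.5
pos_y = 15
pos_z = 10
radius = 3.5
color = 'brown'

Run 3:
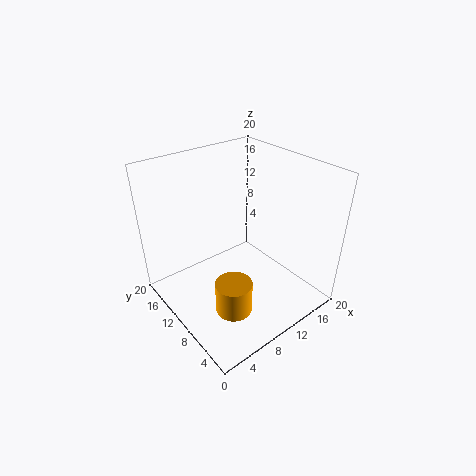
pos_x = 6.5
pos_y = 6.5
pos_z = 1.5
radius = 2.5
color = 'orange'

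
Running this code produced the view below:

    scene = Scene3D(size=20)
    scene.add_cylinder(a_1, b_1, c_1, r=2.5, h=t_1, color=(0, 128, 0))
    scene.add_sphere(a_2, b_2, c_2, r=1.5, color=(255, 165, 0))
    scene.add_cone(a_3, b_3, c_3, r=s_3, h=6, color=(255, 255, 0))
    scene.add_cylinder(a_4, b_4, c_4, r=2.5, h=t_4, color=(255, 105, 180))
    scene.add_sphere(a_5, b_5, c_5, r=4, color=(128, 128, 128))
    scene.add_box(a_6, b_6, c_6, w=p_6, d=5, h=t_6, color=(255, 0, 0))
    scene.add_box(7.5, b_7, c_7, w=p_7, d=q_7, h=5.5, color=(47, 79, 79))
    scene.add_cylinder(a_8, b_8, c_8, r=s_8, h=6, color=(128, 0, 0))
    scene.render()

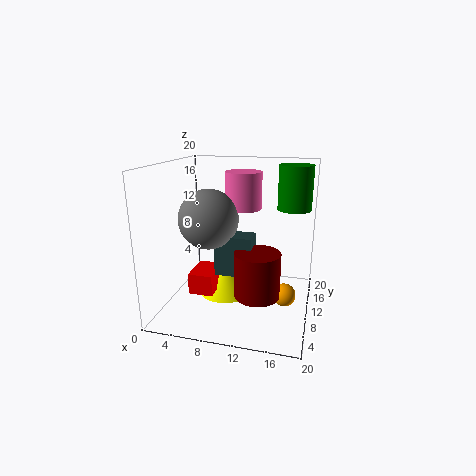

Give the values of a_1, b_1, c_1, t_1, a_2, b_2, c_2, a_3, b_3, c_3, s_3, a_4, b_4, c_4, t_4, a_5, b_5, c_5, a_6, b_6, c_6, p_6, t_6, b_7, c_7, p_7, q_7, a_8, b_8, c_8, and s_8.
a_1 = 17; b_1 = 16; c_1 = 13; t_1 = 6.5; a_2 = 17; b_2 = 7.5; c_2 = 3.5; a_3 = 7.5; b_3 = 12; c_3 = 0.5; s_3 = 4; a_4 = 10.5; b_4 = 11; c_4 = 14; t_4 = 5; a_5 = 6.5; b_5 = 8; c_5 = 13; a_6 = 3.5; b_6 = 7; c_6 = 2; p_6 = 3.5; t_6 = 3; b_7 = 7; c_7 = 5.5; p_7 = 5; q_7 = 3; a_8 = 13.5; b_8 = 6.5; c_8 = 3.5; s_8 = 3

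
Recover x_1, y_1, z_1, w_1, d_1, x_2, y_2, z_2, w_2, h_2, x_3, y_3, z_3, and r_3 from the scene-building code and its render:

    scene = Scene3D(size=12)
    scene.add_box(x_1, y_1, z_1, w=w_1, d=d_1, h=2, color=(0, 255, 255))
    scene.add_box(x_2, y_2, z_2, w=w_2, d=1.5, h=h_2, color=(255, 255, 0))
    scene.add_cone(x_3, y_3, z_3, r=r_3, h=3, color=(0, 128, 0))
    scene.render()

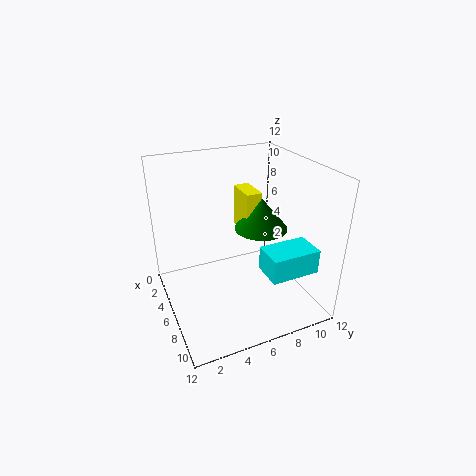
x_1 = 8; y_1 = 7; z_1 = 4; w_1 = 2.5; d_1 = 4; x_2 = 0.5; y_2 = 8; z_2 = 4.5; w_2 = 3; h_2 = 4; x_3 = 3.5; y_3 = 9.5; z_3 = 5; r_3 = 2.5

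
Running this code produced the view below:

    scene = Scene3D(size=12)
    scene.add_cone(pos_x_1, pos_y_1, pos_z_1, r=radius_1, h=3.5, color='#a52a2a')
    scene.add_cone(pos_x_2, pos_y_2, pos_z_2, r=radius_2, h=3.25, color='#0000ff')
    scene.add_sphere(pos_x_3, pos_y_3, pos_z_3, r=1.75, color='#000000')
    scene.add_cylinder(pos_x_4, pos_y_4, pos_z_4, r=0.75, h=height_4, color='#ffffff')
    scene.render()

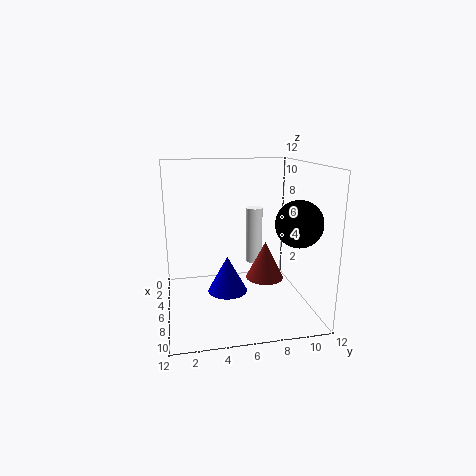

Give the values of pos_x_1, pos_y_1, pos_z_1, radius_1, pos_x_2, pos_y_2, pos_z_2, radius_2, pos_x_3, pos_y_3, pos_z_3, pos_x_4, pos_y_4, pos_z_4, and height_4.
pos_x_1 = 4, pos_y_1 = 9, pos_z_1 = 1.25, radius_1 = 1.75, pos_x_2 = 5, pos_y_2 = 5.25, pos_z_2 = 0.75, radius_2 = 1.75, pos_x_3 = 9.75, pos_y_3 = 9.75, pos_z_3 = 8, pos_x_4 = 2.75, pos_y_4 = 8.25, pos_z_4 = 2.5, height_4 = 5.25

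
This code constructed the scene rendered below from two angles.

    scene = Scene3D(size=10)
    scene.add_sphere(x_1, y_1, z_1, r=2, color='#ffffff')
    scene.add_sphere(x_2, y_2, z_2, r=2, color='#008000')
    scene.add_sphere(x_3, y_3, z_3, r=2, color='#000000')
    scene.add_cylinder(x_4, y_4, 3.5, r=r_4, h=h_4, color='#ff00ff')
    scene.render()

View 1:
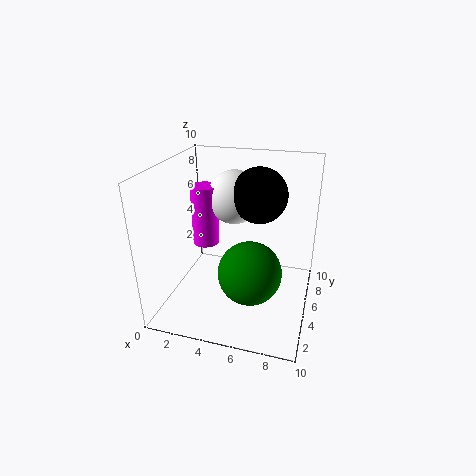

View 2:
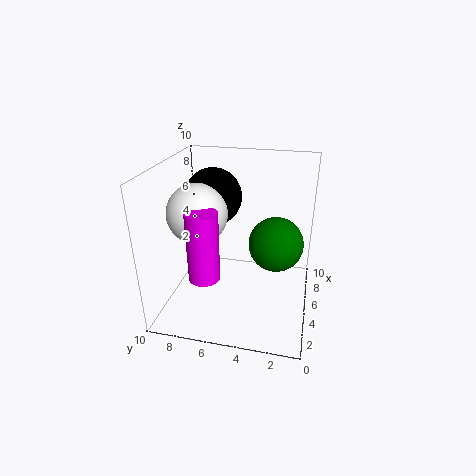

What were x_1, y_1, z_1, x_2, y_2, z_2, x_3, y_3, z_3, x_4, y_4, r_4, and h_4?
x_1 = 4; y_1 = 7.5; z_1 = 7; x_2 = 6.5; y_2 = 2.5; z_2 = 4; x_3 = 6; y_3 = 7; z_3 = 7.5; x_4 = 2; y_4 = 6.5; r_4 = 1; h_4 = 4.5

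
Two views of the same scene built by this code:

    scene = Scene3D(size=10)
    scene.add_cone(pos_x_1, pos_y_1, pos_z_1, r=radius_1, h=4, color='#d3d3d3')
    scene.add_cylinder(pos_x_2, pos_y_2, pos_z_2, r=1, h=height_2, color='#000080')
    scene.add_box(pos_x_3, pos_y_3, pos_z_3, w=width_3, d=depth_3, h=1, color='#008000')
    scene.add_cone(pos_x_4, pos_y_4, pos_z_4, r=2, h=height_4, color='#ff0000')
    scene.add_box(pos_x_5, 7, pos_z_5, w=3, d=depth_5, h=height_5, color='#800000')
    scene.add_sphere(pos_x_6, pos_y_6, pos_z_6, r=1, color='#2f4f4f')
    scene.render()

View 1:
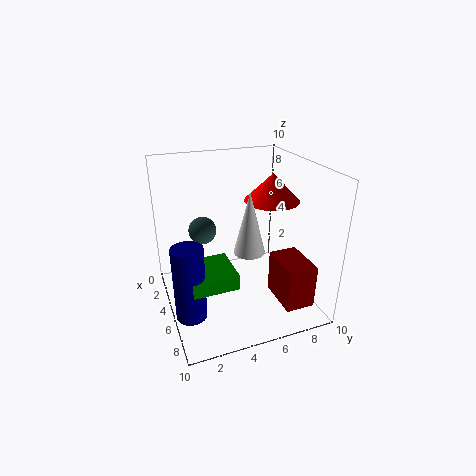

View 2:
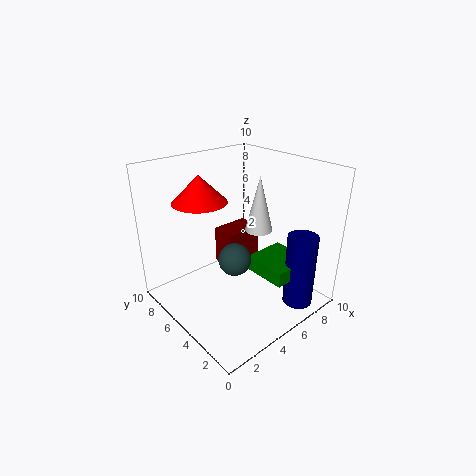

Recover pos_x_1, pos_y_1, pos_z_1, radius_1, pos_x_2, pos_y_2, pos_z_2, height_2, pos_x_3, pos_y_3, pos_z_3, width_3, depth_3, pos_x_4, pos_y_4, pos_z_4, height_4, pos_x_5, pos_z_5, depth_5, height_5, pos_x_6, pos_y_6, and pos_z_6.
pos_x_1 = 7
pos_y_1 = 5
pos_z_1 = 5
radius_1 = 1
pos_x_2 = 7
pos_y_2 = 1
pos_z_2 = 1
height_2 = 5
pos_x_3 = 5
pos_y_3 = 1
pos_z_3 = 3
width_3 = 3
depth_3 = 3
pos_x_4 = 4
pos_y_4 = 8
pos_z_4 = 7
height_4 = 2
pos_x_5 = 6
pos_z_5 = 1
depth_5 = 2
height_5 = 3
pos_x_6 = 3
pos_y_6 = 3
pos_z_6 = 5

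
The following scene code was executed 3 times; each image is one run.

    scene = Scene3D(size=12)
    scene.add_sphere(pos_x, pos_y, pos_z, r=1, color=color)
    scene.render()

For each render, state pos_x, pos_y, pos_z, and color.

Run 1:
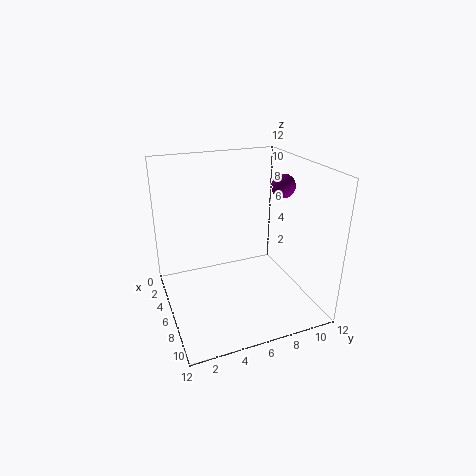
pos_x = 6; pos_y = 10; pos_z = 10; color = 'purple'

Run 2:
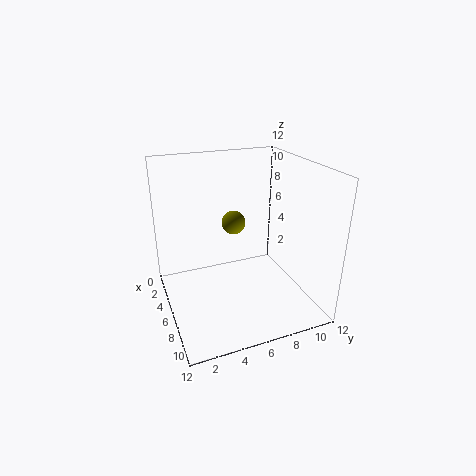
pos_x = 5; pos_y = 6; pos_z = 7; color = 'olive'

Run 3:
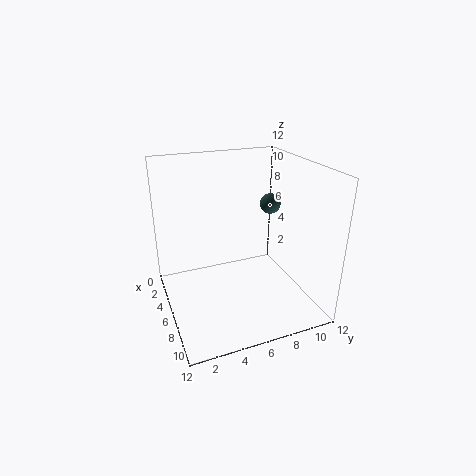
pos_x = 2; pos_y = 11; pos_z = 7; color = 'darkslategray'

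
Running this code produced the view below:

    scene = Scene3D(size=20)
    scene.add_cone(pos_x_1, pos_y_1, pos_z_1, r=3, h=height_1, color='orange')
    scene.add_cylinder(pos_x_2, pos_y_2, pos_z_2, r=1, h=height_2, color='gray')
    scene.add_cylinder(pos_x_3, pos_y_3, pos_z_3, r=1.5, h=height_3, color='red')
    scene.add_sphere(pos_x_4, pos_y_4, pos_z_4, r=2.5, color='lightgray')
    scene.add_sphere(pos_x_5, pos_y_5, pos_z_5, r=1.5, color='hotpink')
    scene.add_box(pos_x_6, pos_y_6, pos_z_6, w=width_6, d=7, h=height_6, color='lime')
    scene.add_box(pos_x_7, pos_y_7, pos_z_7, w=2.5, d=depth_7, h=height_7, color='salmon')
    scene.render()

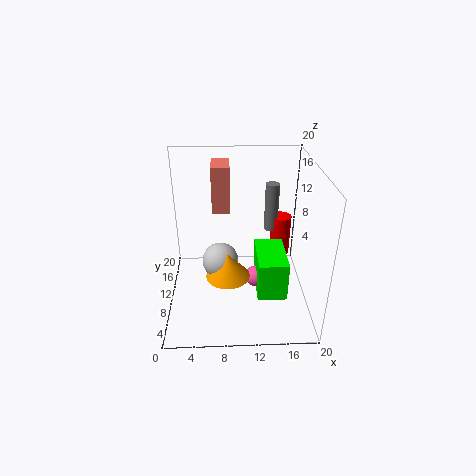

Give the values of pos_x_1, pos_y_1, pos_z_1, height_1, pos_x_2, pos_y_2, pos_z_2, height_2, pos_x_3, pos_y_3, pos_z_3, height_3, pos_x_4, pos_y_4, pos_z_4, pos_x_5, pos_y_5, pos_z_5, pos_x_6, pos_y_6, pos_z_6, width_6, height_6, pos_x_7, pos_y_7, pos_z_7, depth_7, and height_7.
pos_x_1 = 8.5
pos_y_1 = 7.5
pos_z_1 = 5.5
height_1 = 3.5
pos_x_2 = 15
pos_y_2 = 13.5
pos_z_2 = 9.5
height_2 = 7
pos_x_3 = 16.5
pos_y_3 = 13.5
pos_z_3 = 5.5
height_3 = 6
pos_x_4 = 7.5
pos_y_4 = 9
pos_z_4 = 7
pos_x_5 = 12.5
pos_y_5 = 8.5
pos_z_5 = 4.5
pos_x_6 = 12.5
pos_y_6 = 5
pos_z_6 = 3
width_6 = 4
height_6 = 5.5
pos_x_7 = 6.5
pos_y_7 = 11.5
pos_z_7 = 13
depth_7 = 4.5
height_7 = 6.5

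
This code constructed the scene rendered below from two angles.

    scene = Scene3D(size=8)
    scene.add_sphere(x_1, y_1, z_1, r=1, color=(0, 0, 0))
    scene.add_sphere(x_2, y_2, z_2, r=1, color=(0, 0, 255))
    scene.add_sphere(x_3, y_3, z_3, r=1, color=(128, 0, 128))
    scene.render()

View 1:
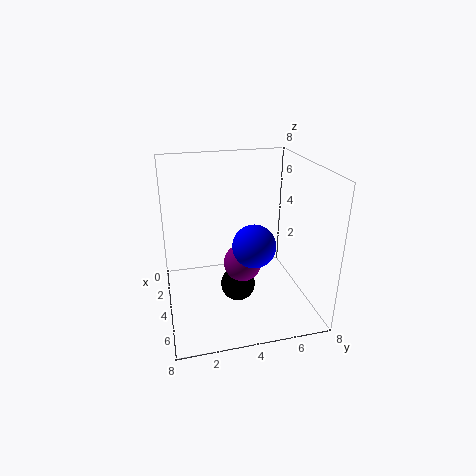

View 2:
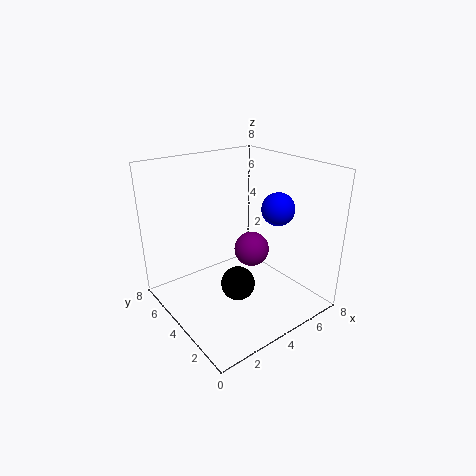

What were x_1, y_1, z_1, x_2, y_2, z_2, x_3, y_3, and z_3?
x_1 = 4, y_1 = 4, z_1 = 1, x_2 = 7, y_2 = 4, z_2 = 5, x_3 = 5, y_3 = 4, z_3 = 3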